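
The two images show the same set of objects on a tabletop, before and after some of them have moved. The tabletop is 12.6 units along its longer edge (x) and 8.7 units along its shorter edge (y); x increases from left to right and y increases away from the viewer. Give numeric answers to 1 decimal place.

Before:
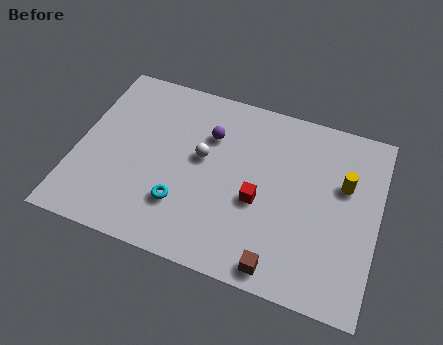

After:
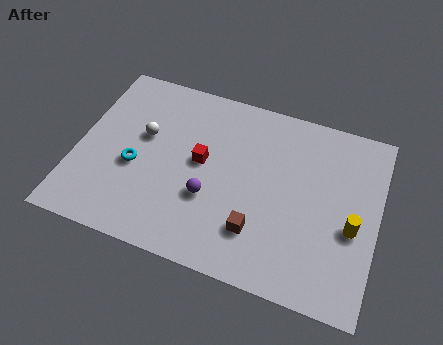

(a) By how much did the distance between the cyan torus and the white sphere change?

-1.0

The distance was about 2.6 in the first image and 1.6 in the second, so they moved 1.0 units closer together.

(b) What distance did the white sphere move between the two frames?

2.5

From (5.2, 4.9) to (2.7, 5.2), the white sphere covered √(2.5² + 0.3²) ≈ 2.5 units.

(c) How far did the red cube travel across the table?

2.7

The red cube was near (7.7, 3.6) before and (5.2, 4.7) after, so it travelled √(2.5² + 1.1²) ≈ 2.7 units.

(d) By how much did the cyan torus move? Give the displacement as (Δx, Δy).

(-2.1, 1.2)

From the two frames, the cyan torus sits at roughly (4.6, 2.4) before and (2.5, 3.6) after.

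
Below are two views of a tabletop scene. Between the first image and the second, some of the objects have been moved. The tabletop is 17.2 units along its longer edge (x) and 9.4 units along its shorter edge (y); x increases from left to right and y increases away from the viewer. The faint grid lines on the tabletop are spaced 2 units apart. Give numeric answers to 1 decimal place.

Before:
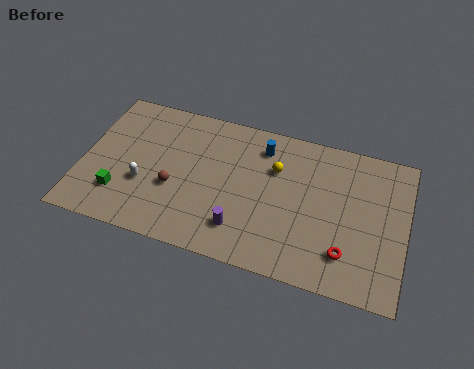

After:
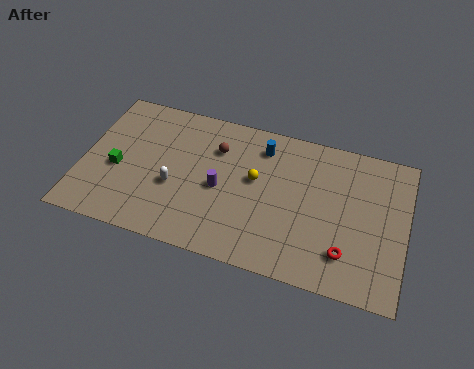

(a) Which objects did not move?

the blue cylinder and the red torus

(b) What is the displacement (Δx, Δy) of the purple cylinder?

(-1.3, 2.2)

The purple cylinder started near (8.7, 2.1) and ended near (7.4, 4.3).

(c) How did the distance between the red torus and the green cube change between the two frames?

+0.4

The distance was about 12.0 in the first image and 12.4 in the second, so they moved 0.4 units further apart.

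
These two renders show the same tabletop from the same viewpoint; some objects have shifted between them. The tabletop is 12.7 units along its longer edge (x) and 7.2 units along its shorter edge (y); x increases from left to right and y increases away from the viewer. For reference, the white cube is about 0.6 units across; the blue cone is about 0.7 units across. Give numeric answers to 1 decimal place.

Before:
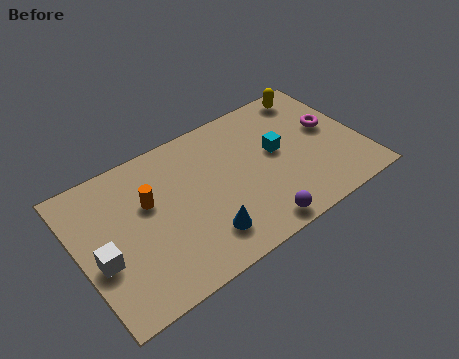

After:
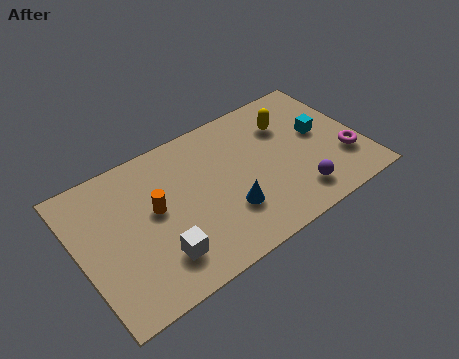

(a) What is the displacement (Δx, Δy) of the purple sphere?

(2.0, 0.6)

From the two frames, the purple sphere sits at roughly (7.4, 0.8) before and (9.4, 1.4) after.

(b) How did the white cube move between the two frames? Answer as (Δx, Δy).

(2.4, -1.2)

The white cube was at about (0.8, 2.9) and moved to about (3.2, 1.7).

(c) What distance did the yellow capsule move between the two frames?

1.8

From (11.1, 6.3) to (9.7, 5.2), the yellow capsule covered √(1.4² + 1.1²) ≈ 1.8 units.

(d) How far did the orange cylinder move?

0.5

From (3.2, 4.5) to (3.4, 4.0), the orange cylinder covered √(0.2² + 0.5²) ≈ 0.5 units.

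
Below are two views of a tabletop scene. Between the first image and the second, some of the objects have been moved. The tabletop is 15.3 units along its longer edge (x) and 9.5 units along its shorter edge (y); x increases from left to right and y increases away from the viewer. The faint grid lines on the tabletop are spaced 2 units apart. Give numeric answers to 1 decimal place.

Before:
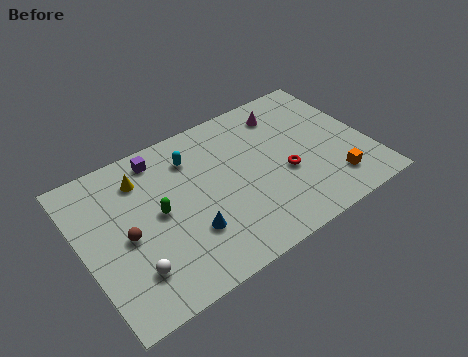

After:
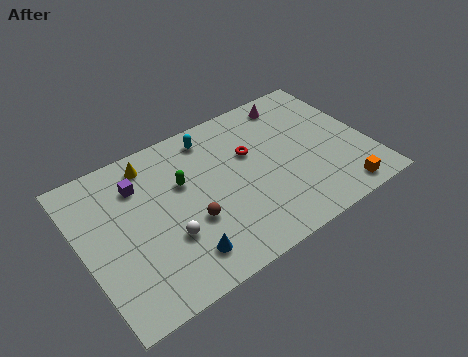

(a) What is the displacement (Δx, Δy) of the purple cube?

(-1.3, -1.1)

From the two frames, the purple cube sits at roughly (4.6, 8.2) before and (3.3, 7.1) after.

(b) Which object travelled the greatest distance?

the brown sphere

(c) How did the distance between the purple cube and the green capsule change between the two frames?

-0.9

They were about 3.4 units apart before and 2.5 after — 0.9 units closer together.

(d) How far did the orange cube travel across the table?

0.9

The orange cube was near (13.0, 2.0) before and (13.2, 1.1) after, so it travelled √(0.2² + 0.9²) ≈ 0.9 units.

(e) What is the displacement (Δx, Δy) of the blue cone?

(-0.6, -1.1)

The blue cone was at about (5.3, 2.9) and moved to about (4.7, 1.8).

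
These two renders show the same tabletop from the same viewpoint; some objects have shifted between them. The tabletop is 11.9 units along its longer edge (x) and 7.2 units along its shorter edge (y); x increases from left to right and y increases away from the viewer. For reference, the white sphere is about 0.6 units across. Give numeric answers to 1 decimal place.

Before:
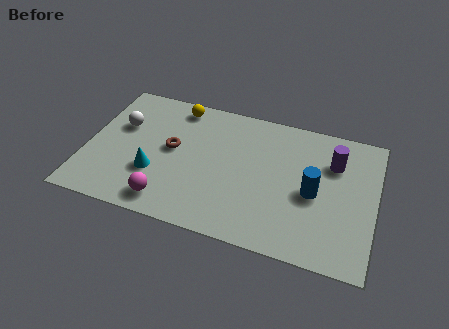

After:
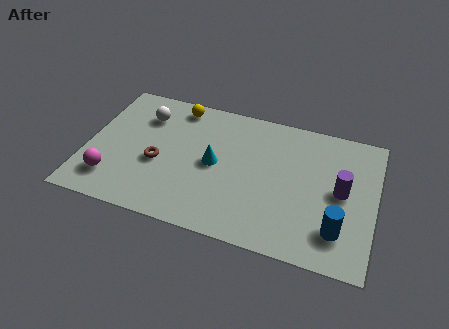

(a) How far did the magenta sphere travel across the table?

2.5

The magenta sphere was near (3.6, 1.1) before and (1.2, 1.6) after, so it travelled √(2.4² + 0.5²) ≈ 2.5 units.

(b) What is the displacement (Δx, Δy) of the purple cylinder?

(0.4, -1.4)

The purple cylinder was at about (10.1, 5.1) and moved to about (10.5, 3.7).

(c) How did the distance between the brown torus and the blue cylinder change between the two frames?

+1.7

They were about 5.9 units apart before and 7.6 after — 1.7 units further apart.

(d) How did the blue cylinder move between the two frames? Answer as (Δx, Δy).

(1.1, -1.6)

The blue cylinder was at about (9.4, 3.3) and moved to about (10.5, 1.7).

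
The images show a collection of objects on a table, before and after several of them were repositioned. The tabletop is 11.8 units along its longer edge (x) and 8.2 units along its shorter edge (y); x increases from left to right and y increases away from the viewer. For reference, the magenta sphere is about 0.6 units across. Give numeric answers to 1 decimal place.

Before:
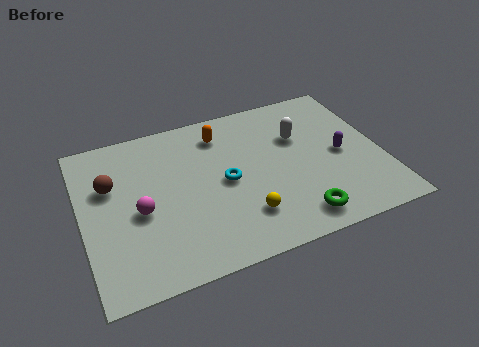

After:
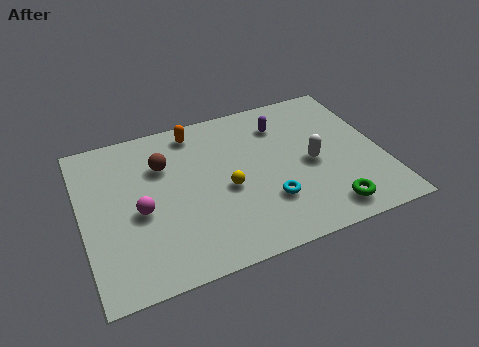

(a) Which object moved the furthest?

the purple capsule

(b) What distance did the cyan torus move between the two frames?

2.2

From (5.6, 4.0) to (7.1, 2.4), the cyan torus covered √(1.5² + 1.6²) ≈ 2.2 units.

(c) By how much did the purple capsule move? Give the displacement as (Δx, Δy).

(-2.1, 2.4)

From the two frames, the purple capsule sits at roughly (10.2, 3.9) before and (8.1, 6.3) after.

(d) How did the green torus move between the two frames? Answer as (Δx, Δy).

(1.2, 0.0)

The green torus was at about (8.1, 1.2) and moved to about (9.3, 1.2).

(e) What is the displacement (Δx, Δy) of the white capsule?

(0.3, -1.6)

The white capsule started near (8.7, 5.4) and ended near (9.0, 3.8).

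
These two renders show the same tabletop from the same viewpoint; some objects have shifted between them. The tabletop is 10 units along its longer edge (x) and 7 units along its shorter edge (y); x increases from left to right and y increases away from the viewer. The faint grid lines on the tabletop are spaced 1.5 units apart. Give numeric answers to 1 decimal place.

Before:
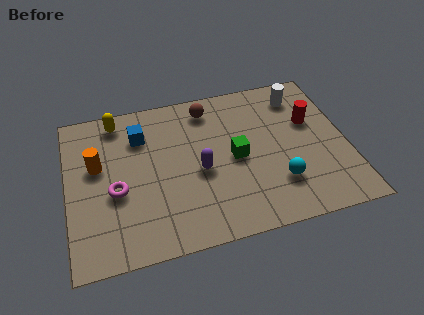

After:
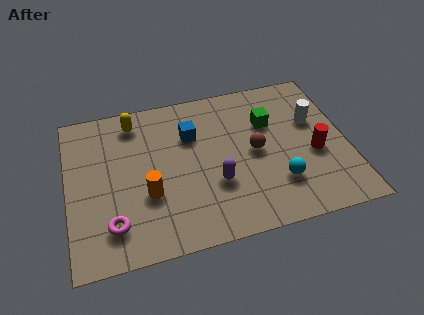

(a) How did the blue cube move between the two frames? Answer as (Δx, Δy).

(1.8, -0.4)

The blue cube was at about (2.7, 5.2) and moved to about (4.5, 4.8).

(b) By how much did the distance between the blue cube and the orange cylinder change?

+1.0

They were about 1.9 units apart before and 2.9 after — 1.0 units further apart.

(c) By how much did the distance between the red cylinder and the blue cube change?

-1.5

They were about 6.2 units apart before and 4.7 after — 1.5 units closer together.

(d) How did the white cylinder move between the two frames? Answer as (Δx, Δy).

(0.4, -1.3)

From the two frames, the white cylinder sits at roughly (8.5, 5.7) before and (8.9, 4.4) after.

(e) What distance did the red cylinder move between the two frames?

1.5

The red cylinder moved from about (8.8, 4.4) to (8.8, 2.9), a distance of √(0.0² + 1.5²) ≈ 1.5.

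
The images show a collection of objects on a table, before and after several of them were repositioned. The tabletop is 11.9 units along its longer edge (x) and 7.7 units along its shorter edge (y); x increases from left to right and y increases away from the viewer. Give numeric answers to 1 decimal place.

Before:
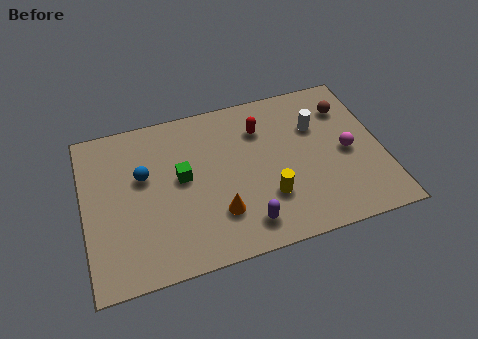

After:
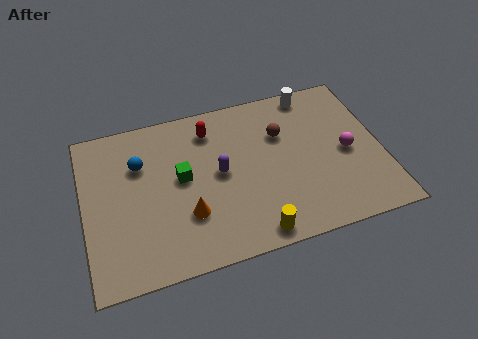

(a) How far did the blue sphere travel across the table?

0.6

From (2.4, 4.7) to (2.3, 5.3), the blue sphere covered √(0.1² + 0.6²) ≈ 0.6 units.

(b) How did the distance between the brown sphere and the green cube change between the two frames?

-2.8

Before: roughly 7.0 units apart; after: 4.2. That's 2.8 units closer together.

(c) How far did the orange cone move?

1.2

The orange cone moved from about (5.2, 2.1) to (4.0, 2.4), a distance of √(1.2² + 0.3²) ≈ 1.2.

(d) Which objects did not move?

the green cube and the magenta sphere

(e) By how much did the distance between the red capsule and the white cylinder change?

+2.0

They were about 2.3 units apart before and 4.3 after — 2.0 units further apart.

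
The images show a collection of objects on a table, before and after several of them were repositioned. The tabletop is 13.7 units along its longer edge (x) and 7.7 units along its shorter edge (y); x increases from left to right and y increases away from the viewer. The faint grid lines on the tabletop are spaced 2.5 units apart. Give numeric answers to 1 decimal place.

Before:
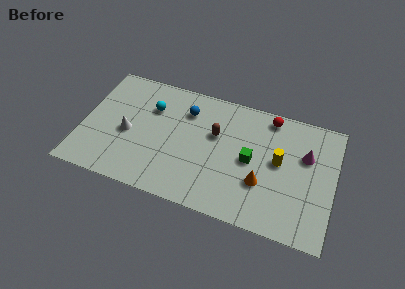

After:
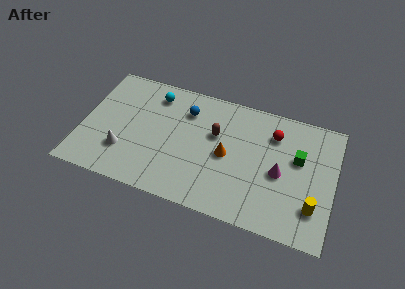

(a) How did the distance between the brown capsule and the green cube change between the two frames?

+2.3

The distance was about 2.2 in the first image and 4.5 in the second, so they moved 2.3 units further apart.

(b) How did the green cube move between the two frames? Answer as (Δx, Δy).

(2.5, 0.9)

From the two frames, the green cube sits at roughly (9.2, 3.8) before and (11.7, 4.7) after.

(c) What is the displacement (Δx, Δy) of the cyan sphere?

(0.1, 0.9)

From the two frames, the cyan sphere sits at roughly (3.6, 5.4) before and (3.7, 6.3) after.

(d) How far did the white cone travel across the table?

1.2

The white cone was near (2.5, 3.4) before and (2.4, 2.2) after, so it travelled √(0.1² + 1.2²) ≈ 1.2 units.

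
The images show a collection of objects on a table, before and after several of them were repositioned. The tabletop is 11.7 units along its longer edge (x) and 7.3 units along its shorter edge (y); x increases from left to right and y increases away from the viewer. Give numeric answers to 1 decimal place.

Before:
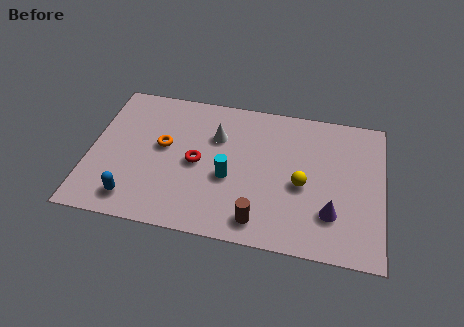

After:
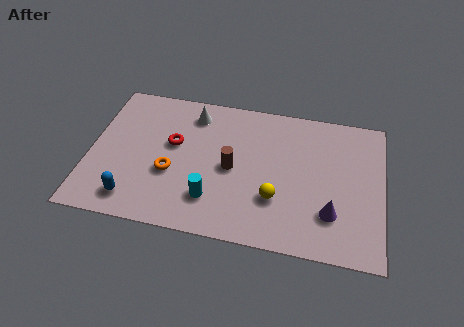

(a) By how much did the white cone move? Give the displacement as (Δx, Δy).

(-1.0, 1.0)

From the two frames, the white cone sits at roughly (5.0, 5.0) before and (4.0, 6.0) after.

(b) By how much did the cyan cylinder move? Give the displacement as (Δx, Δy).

(-0.6, -1.2)

The cyan cylinder started near (5.6, 3.0) and ended near (5.0, 1.8).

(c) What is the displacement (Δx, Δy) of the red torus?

(-1.0, 0.8)

From the two frames, the red torus sits at roughly (4.3, 3.5) before and (3.3, 4.3) after.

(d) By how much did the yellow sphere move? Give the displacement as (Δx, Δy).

(-1.0, -0.9)

The yellow sphere was at about (8.5, 3.2) and moved to about (7.5, 2.3).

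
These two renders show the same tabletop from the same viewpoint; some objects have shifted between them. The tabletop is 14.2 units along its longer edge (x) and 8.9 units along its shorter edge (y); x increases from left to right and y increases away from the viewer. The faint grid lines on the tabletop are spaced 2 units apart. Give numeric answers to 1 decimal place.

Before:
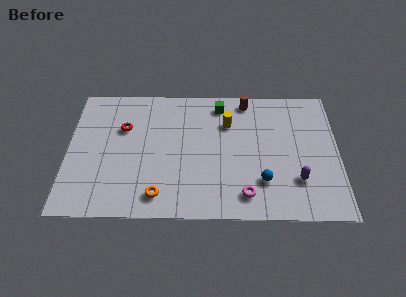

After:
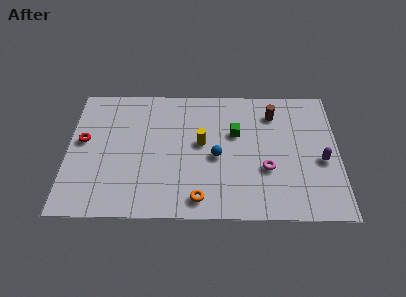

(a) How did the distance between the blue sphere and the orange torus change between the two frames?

-2.6

Before: roughly 5.5 units apart; after: 2.9. That's 2.6 units closer together.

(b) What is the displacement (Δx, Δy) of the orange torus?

(2.1, -0.2)

The orange torus started near (4.8, 1.4) and ended near (6.9, 1.2).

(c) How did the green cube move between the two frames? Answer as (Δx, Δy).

(0.8, -2.0)

The green cube was at about (8.0, 7.6) and moved to about (8.8, 5.6).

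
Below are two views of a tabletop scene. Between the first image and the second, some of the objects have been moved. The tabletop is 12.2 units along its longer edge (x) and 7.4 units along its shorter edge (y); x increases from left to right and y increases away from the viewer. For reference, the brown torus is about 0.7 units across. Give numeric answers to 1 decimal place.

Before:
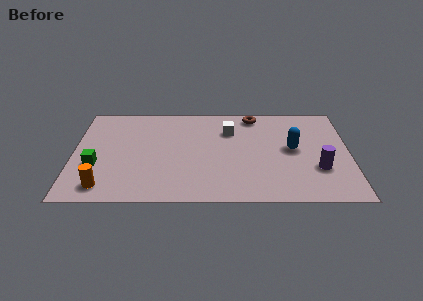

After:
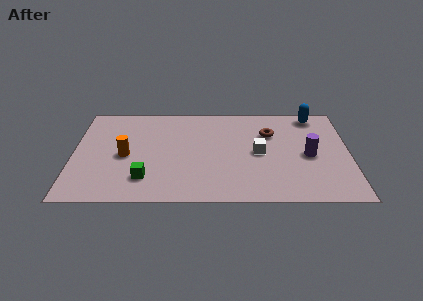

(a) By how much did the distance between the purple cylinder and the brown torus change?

-2.6

Before: roughly 5.0 units apart; after: 2.4. That's 2.6 units closer together.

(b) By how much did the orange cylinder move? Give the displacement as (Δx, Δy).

(0.9, 2.3)

From the two frames, the orange cylinder sits at roughly (1.4, 1.1) before and (2.3, 3.4) after.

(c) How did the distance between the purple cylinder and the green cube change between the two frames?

-2.4

The distance was about 9.8 in the first image and 7.4 in the second, so they moved 2.4 units closer together.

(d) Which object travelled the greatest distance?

the blue capsule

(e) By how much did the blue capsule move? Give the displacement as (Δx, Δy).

(1.0, 2.6)

The blue capsule was at about (9.7, 3.9) and moved to about (10.7, 6.5).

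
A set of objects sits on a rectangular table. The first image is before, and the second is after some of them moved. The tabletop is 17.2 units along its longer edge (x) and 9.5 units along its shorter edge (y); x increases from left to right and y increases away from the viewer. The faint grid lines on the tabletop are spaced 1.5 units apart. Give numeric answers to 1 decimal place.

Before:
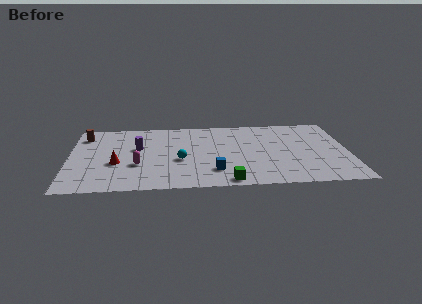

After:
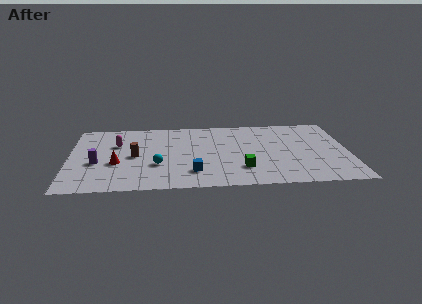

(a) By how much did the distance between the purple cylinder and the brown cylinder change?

-1.4

They were about 3.8 units apart before and 2.4 after — 1.4 units closer together.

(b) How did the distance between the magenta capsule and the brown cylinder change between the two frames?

-3.3

The distance was about 5.3 in the first image and 2.0 in the second, so they moved 3.3 units closer together.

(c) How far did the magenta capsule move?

3.2

From (4.2, 3.4) to (2.9, 6.3), the magenta capsule covered √(1.3² + 2.9²) ≈ 3.2 units.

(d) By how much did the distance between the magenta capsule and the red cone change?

+1.3

Before: roughly 1.3 units apart; after: 2.6. That's 1.3 units further apart.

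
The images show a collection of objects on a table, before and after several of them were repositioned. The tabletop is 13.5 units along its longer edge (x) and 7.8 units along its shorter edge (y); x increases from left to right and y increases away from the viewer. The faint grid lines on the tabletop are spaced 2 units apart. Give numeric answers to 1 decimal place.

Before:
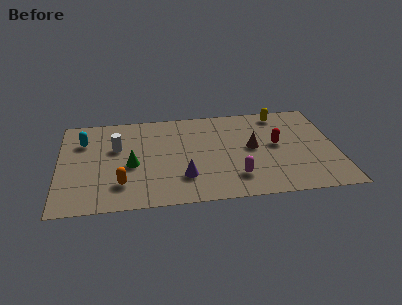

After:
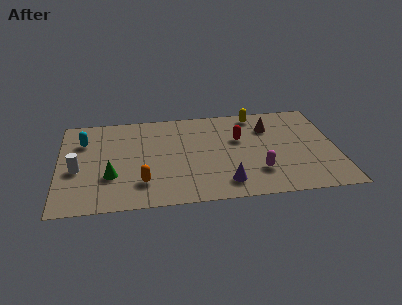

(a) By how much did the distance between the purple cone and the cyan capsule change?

+2.1

Before: roughly 5.9 units apart; after: 8.0. That's 2.1 units further apart.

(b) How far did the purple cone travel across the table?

2.1

The purple cone moved from about (6.0, 2.1) to (8.0, 1.4), a distance of √(2.0² + 0.7²) ≈ 2.1.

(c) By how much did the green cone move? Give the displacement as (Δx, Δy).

(-1.0, -0.8)

The green cone was at about (3.5, 3.4) and moved to about (2.5, 2.6).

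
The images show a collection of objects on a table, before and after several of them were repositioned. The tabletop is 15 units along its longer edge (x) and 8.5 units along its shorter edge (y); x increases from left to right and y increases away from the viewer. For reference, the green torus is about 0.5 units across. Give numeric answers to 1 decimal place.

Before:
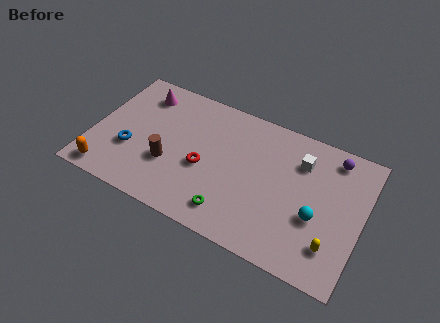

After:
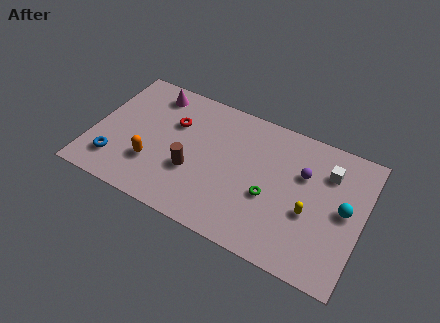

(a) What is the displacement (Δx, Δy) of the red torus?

(-2.0, 2.1)

The red torus was at about (6.3, 3.6) and moved to about (4.3, 5.7).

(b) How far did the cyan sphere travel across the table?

1.8

The cyan sphere moved from about (12.6, 3.3) to (14.0, 4.4), a distance of √(1.4² + 1.1²) ≈ 1.8.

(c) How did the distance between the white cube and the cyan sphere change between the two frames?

-1.0

Before: roughly 3.2 units apart; after: 2.2. That's 1.0 units closer together.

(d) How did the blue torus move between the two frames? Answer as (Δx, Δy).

(-0.7, -1.1)

The blue torus started near (2.2, 3.0) and ended near (1.5, 1.9).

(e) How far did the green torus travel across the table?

2.7

From (8.1, 1.5) to (10.0, 3.4), the green torus covered √(1.9² + 1.9²) ≈ 2.7 units.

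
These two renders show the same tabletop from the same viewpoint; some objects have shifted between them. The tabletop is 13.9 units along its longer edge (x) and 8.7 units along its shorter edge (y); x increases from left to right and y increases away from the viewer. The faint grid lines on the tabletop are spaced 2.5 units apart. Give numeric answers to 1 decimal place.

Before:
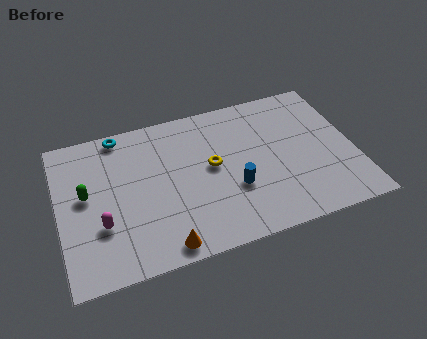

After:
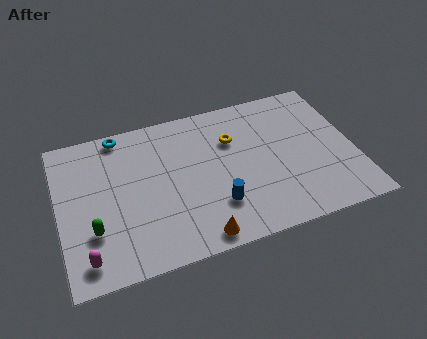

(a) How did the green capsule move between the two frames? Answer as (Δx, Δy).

(0.2, -2.1)

From the two frames, the green capsule sits at roughly (1.3, 4.8) before and (1.5, 2.7) after.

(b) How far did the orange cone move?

1.6

The orange cone moved from about (4.6, 0.9) to (6.2, 0.9), a distance of √(1.6² + 0.0²) ≈ 1.6.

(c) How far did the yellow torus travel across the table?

1.7

The yellow torus was near (7.2, 4.7) before and (8.3, 6.0) after, so it travelled √(1.1² + 1.3²) ≈ 1.7 units.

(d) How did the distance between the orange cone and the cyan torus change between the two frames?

+0.5

Before: roughly 7.2 units apart; after: 7.7. That's 0.5 units further apart.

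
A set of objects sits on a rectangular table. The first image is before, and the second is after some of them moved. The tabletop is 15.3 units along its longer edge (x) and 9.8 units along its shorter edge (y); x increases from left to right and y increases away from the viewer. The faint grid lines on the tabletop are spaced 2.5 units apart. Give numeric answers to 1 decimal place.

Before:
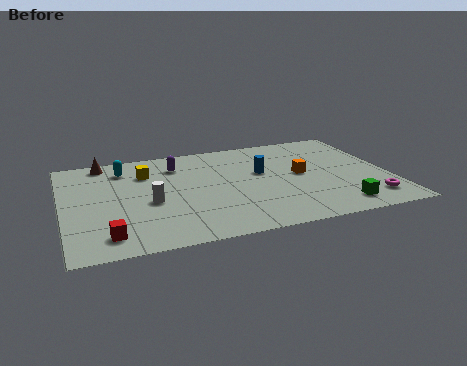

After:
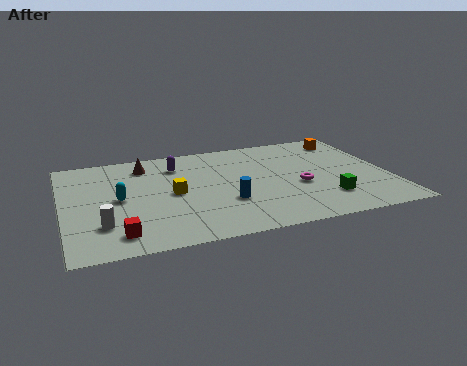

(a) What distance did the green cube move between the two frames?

1.0

From (12.6, 1.5) to (12.1, 2.4), the green cube covered √(0.5² + 0.9²) ≈ 1.0 units.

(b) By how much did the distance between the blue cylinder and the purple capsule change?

+0.4

They were about 4.3 units apart before and 4.7 after — 0.4 units further apart.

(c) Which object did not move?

the purple capsule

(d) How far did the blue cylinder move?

3.1

The blue cylinder was near (9.4, 5.8) before and (7.5, 3.3) after, so it travelled √(1.9² + 2.5²) ≈ 3.1 units.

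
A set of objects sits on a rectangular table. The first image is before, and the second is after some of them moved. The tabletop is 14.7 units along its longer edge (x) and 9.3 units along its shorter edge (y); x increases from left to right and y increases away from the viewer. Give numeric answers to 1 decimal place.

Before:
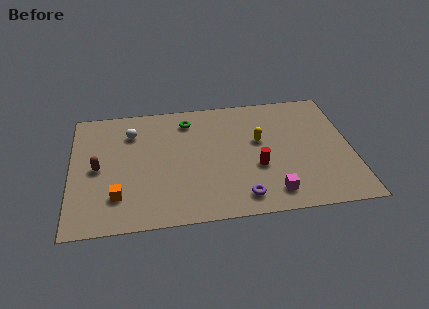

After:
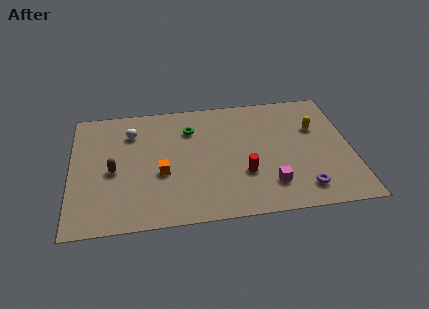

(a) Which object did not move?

the white sphere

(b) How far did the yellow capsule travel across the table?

3.1

From (9.9, 5.5) to (12.9, 6.1), the yellow capsule covered √(3.0² + 0.6²) ≈ 3.1 units.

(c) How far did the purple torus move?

3.2

The purple torus moved from about (8.8, 1.4) to (12.0, 1.6), a distance of √(3.2² + 0.2²) ≈ 3.2.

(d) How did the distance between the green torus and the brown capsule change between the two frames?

-0.8

The distance was about 5.7 in the first image and 4.9 in the second, so they moved 0.8 units closer together.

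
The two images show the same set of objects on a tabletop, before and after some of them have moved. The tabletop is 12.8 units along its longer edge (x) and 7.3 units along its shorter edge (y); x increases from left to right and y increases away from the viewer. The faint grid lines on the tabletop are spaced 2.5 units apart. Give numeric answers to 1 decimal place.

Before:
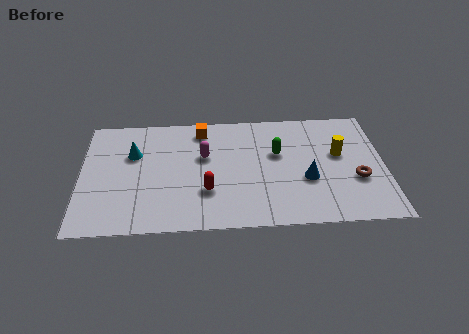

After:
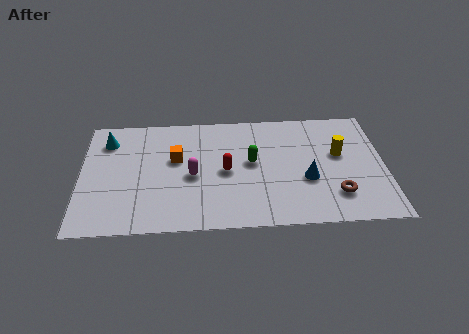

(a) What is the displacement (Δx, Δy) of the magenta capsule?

(-0.5, -1.2)

From the two frames, the magenta capsule sits at roughly (5.2, 4.5) before and (4.7, 3.3) after.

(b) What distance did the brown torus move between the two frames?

1.3

The brown torus moved from about (11.6, 2.7) to (10.7, 1.8), a distance of √(0.9² + 0.9²) ≈ 1.3.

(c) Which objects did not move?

the blue cone and the yellow cylinder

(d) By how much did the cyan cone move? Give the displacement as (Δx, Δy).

(-1.1, 0.9)

The cyan cone was at about (2.2, 4.8) and moved to about (1.1, 5.7).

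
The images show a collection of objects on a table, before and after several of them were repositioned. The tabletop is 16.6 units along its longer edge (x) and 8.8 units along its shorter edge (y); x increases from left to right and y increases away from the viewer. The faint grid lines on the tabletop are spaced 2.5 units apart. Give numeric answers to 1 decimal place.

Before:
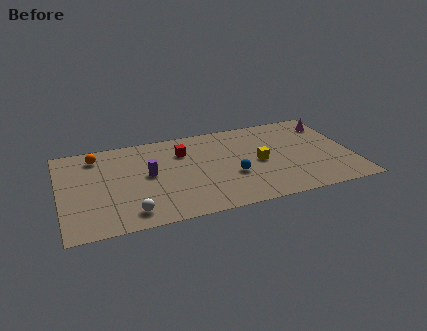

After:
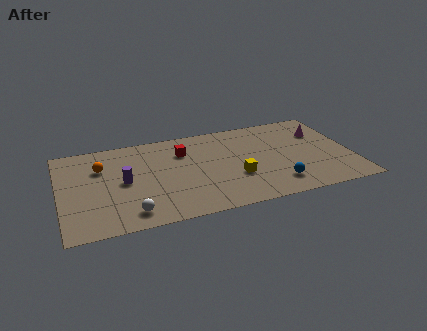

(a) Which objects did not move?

the white sphere and the red cube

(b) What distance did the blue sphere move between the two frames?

2.8

The blue sphere moved from about (9.7, 3.3) to (12.1, 1.8), a distance of √(2.4² + 1.5²) ≈ 2.8.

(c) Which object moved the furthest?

the blue sphere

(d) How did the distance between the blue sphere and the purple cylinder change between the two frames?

+4.0

Before: roughly 4.9 units apart; after: 8.9. That's 4.0 units further apart.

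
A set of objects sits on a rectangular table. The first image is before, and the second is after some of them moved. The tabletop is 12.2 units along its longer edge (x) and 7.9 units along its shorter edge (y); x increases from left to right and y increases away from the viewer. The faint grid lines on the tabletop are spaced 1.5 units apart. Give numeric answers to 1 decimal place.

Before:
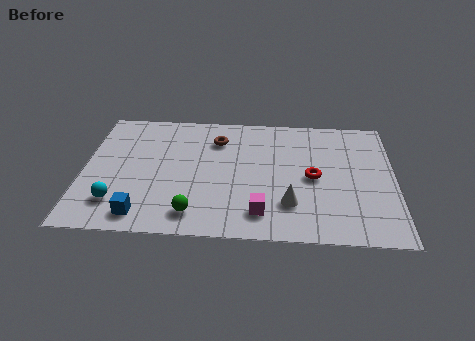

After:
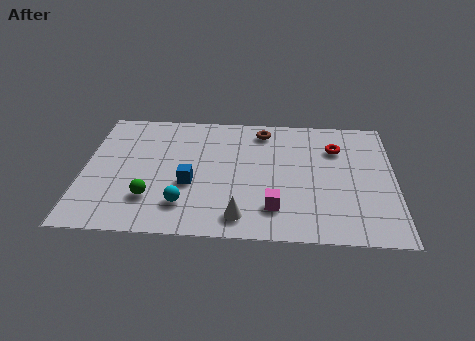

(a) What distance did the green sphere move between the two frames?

1.9

The green sphere moved from about (4.4, 1.3) to (2.7, 2.1), a distance of √(1.7² + 0.8²) ≈ 1.9.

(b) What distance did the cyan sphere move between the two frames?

2.6

From (1.4, 1.8) to (4.0, 1.8), the cyan sphere covered √(2.6² + 0.0²) ≈ 2.6 units.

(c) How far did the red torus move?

2.1

From (9.0, 3.8) to (9.9, 5.7), the red torus covered √(0.9² + 1.9²) ≈ 2.1 units.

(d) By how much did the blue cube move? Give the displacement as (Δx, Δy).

(1.8, 2.0)

The blue cube was at about (2.4, 1.1) and moved to about (4.2, 3.1).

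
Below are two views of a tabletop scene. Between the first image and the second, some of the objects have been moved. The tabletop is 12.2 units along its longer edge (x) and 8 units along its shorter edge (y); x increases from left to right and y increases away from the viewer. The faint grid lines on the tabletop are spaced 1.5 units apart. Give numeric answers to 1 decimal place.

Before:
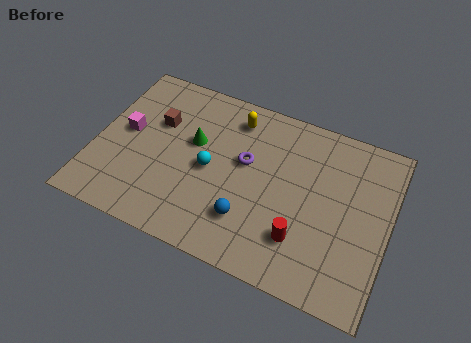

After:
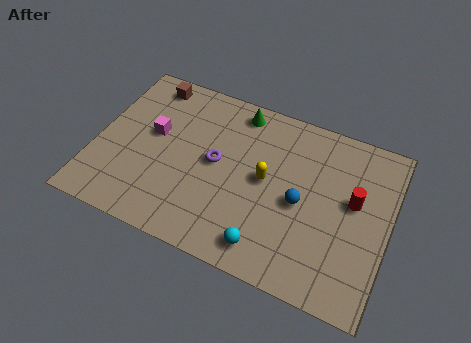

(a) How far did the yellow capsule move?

2.9

The yellow capsule moved from about (5.5, 6.6) to (7.1, 4.2), a distance of √(1.6² + 2.4²) ≈ 2.9.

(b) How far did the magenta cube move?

1.1

The magenta cube moved from about (1.2, 4.3) to (2.3, 4.6), a distance of √(1.1² + 0.3²) ≈ 1.1.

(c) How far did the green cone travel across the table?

2.7

The green cone moved from about (4.0, 4.8) to (5.6, 7.0), a distance of √(1.6² + 2.2²) ≈ 2.7.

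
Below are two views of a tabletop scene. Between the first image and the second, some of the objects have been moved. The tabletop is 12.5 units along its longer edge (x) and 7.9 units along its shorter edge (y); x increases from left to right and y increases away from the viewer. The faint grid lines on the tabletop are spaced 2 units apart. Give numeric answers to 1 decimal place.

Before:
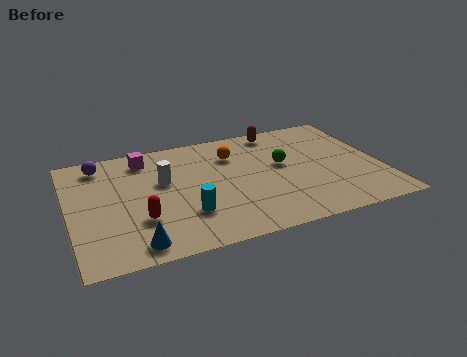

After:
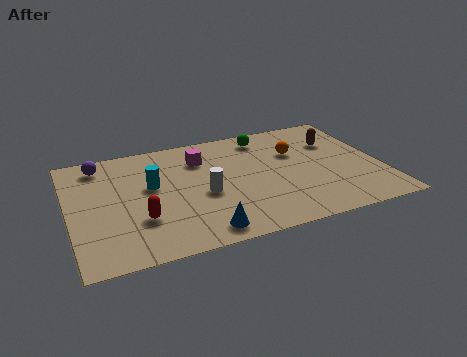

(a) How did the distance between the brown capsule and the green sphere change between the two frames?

+0.5

They were about 2.5 units apart before and 3.0 after — 0.5 units further apart.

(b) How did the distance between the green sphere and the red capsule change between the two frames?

+0.6

The distance was about 6.2 in the first image and 6.8 in the second, so they moved 0.6 units further apart.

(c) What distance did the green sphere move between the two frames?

2.3

The green sphere was near (8.6, 4.5) before and (8.1, 6.7) after, so it travelled √(0.5² + 2.2²) ≈ 2.3 units.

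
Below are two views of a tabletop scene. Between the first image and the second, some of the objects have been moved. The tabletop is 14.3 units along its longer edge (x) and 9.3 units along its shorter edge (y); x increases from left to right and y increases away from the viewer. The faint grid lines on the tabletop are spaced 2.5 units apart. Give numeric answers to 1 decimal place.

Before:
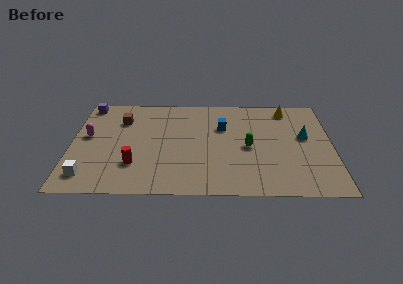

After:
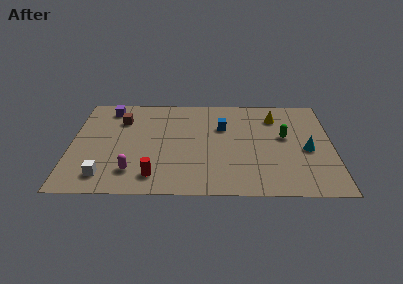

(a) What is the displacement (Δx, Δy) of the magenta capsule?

(2.5, -3.2)

The magenta capsule started near (0.9, 5.2) and ended near (3.4, 2.0).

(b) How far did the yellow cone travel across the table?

1.1

The yellow cone moved from about (11.9, 8.0) to (11.2, 7.2), a distance of √(0.7² + 0.8²) ≈ 1.1.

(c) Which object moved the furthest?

the magenta capsule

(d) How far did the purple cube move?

1.3

The purple cube was near (0.8, 8.3) before and (2.0, 7.9) after, so it travelled √(1.2² + 0.4²) ≈ 1.3 units.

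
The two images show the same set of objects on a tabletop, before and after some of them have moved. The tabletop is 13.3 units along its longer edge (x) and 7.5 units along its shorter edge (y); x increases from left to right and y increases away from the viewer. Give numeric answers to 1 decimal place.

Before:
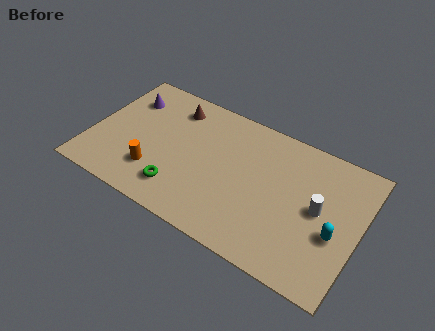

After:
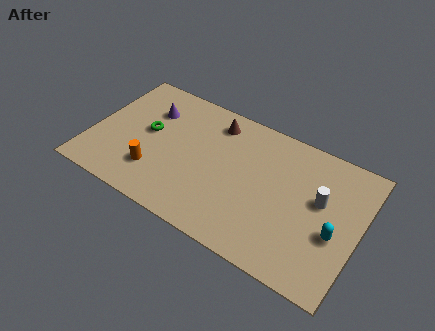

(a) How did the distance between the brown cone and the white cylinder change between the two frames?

-2.1

They were about 7.9 units apart before and 5.8 after — 2.1 units closer together.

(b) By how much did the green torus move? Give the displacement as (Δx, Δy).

(-2.0, 2.5)

The green torus was at about (4.7, 1.6) and moved to about (2.7, 4.1).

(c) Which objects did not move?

the orange cylinder and the cyan capsule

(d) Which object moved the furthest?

the green torus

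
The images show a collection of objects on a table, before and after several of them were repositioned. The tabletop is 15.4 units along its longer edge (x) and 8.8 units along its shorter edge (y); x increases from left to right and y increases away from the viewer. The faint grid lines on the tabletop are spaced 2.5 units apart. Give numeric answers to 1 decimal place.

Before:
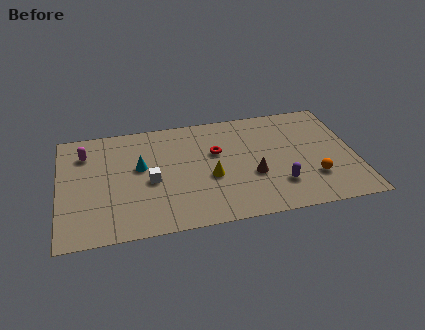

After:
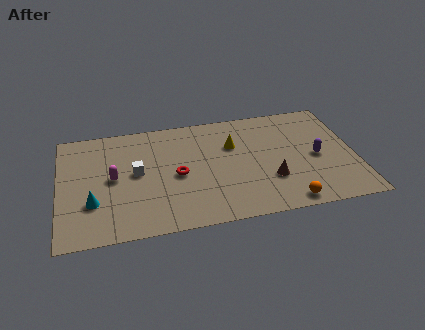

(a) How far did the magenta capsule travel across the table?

2.6

From (1.4, 6.7) to (2.8, 4.5), the magenta capsule covered √(1.4² + 2.2²) ≈ 2.6 units.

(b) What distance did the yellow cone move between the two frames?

2.6

From (7.8, 3.6) to (9.1, 5.9), the yellow cone covered √(1.3² + 2.3²) ≈ 2.6 units.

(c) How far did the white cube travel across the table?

1.1

The white cube was near (4.7, 3.9) before and (4.0, 4.7) after, so it travelled √(0.7² + 0.8²) ≈ 1.1 units.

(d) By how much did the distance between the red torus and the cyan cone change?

+0.6

The distance was about 4.0 in the first image and 4.6 in the second, so they moved 0.6 units further apart.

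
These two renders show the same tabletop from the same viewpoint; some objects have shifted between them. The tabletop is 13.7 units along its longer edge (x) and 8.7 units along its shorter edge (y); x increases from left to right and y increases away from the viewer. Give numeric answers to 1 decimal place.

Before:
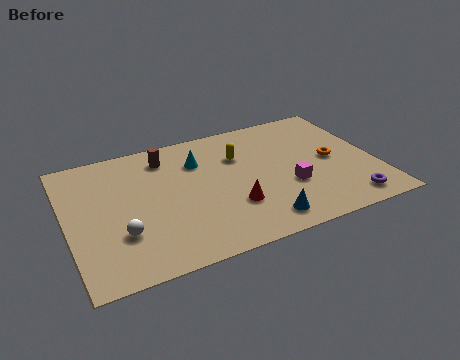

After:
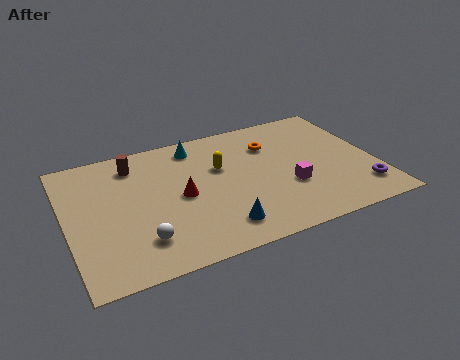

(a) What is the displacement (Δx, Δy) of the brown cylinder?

(-1.4, 0.0)

From the two frames, the brown cylinder sits at roughly (4.6, 7.1) before and (3.2, 7.1) after.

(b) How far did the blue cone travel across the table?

1.8

The blue cone moved from about (8.2, 1.3) to (6.4, 1.6), a distance of √(1.8² + 0.3²) ≈ 1.8.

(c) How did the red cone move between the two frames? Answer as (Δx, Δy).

(-2.1, 1.5)

The red cone was at about (7.1, 2.7) and moved to about (5.0, 4.2).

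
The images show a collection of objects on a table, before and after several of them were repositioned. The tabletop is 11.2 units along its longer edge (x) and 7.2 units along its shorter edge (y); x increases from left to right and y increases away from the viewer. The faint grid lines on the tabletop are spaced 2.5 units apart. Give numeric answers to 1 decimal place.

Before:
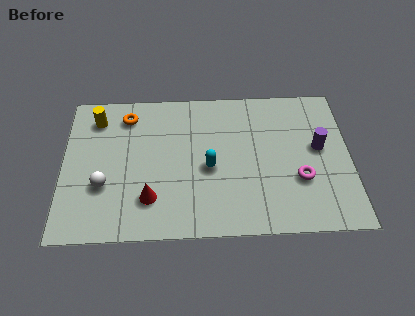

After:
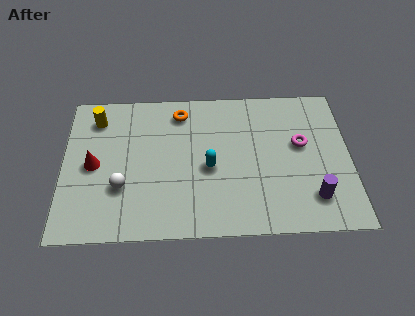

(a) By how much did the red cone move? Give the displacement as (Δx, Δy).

(-2.2, 1.7)

The red cone started near (3.4, 1.8) and ended near (1.2, 3.5).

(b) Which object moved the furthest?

the red cone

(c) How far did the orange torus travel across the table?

2.1

The orange torus moved from about (2.5, 5.9) to (4.6, 6.0), a distance of √(2.1² + 0.1²) ≈ 2.1.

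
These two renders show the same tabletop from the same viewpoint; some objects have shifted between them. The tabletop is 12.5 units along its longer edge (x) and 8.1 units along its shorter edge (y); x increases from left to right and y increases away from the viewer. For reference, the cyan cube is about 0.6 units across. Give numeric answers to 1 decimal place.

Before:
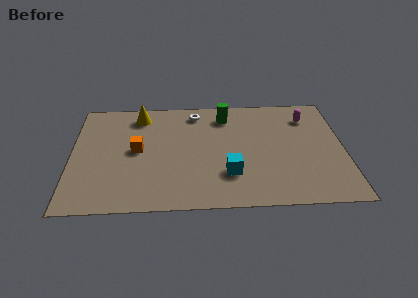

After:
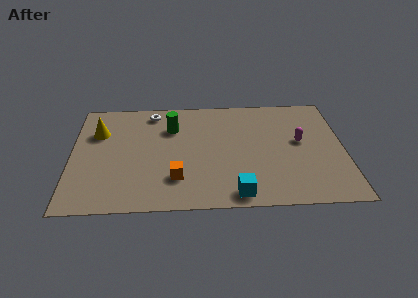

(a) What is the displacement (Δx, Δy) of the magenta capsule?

(-0.4, -1.8)

The magenta capsule started near (10.9, 6.3) and ended near (10.5, 4.5).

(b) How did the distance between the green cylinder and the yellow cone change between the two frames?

-0.6

They were about 4.0 units apart before and 3.4 after — 0.6 units closer together.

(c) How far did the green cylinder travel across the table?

2.6

From (7.1, 6.6) to (4.6, 5.8), the green cylinder covered √(2.5² + 0.8²) ≈ 2.6 units.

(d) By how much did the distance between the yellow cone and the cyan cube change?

+1.8

They were about 6.1 units apart before and 7.9 after — 1.8 units further apart.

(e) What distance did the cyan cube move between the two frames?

1.4

From (7.2, 2.3) to (7.5, 0.9), the cyan cube covered √(0.3² + 1.4²) ≈ 1.4 units.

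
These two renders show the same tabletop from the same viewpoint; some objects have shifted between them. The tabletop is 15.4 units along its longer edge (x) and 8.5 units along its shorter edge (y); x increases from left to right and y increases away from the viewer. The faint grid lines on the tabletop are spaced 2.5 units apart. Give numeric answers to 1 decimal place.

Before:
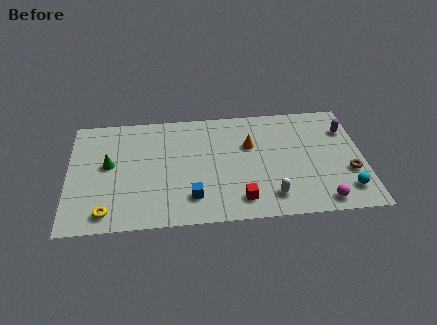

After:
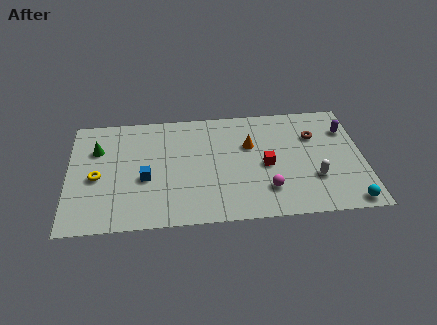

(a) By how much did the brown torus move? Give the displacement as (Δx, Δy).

(-1.7, 2.9)

The brown torus started near (14.6, 3.0) and ended near (12.9, 5.9).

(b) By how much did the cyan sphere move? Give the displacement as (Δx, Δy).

(0.1, -0.9)

The cyan sphere started near (14.4, 1.7) and ended near (14.5, 0.8).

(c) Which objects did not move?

the purple capsule and the orange cone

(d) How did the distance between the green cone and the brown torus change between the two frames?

-1.2

Before: roughly 12.6 units apart; after: 11.4. That's 1.2 units closer together.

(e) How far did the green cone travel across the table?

1.3

The green cone moved from about (2.1, 4.7) to (1.5, 5.9), a distance of √(0.6² + 1.2²) ≈ 1.3.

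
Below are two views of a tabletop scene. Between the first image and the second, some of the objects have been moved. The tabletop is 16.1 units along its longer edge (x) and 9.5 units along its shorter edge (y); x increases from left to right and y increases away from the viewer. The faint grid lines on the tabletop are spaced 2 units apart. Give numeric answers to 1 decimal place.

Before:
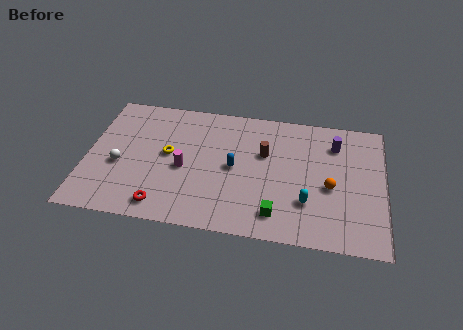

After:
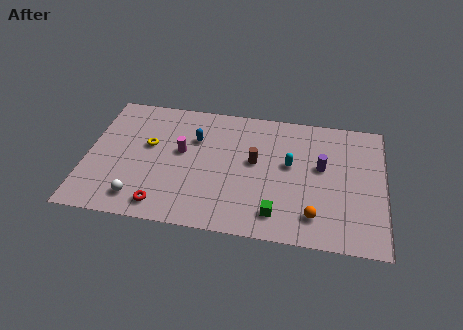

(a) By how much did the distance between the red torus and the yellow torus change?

+0.6

Before: roughly 3.8 units apart; after: 4.4. That's 0.6 units further apart.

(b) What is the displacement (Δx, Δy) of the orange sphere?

(-0.8, -2.2)

The orange sphere started near (13.2, 4.1) and ended near (12.4, 1.9).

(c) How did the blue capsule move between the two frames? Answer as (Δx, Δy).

(-2.2, 1.8)

From the two frames, the blue capsule sits at roughly (8.0, 4.7) before and (5.8, 6.5) after.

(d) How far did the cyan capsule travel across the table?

2.8

The cyan capsule was near (12.0, 2.8) before and (11.0, 5.4) after, so it travelled √(1.0² + 2.6²) ≈ 2.8 units.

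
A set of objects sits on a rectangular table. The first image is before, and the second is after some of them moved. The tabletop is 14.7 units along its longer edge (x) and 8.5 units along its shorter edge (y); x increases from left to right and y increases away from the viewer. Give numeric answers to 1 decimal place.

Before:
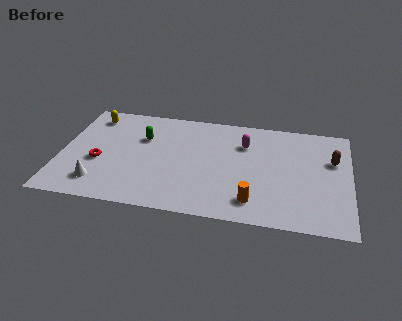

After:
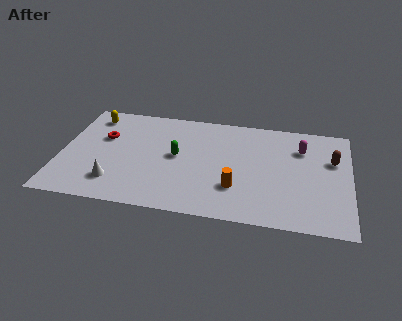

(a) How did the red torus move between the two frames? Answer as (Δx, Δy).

(0.1, 2.0)

The red torus started near (2.0, 3.4) and ended near (2.1, 5.4).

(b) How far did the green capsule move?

2.2

From (4.1, 5.7) to (5.9, 4.5), the green capsule covered √(1.8² + 1.2²) ≈ 2.2 units.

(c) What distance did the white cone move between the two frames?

0.8

The white cone was near (2.1, 1.7) before and (2.9, 1.9) after, so it travelled √(0.8² + 0.2²) ≈ 0.8 units.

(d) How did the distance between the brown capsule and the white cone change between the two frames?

-0.8

The distance was about 12.3 in the first image and 11.5 in the second, so they moved 0.8 units closer together.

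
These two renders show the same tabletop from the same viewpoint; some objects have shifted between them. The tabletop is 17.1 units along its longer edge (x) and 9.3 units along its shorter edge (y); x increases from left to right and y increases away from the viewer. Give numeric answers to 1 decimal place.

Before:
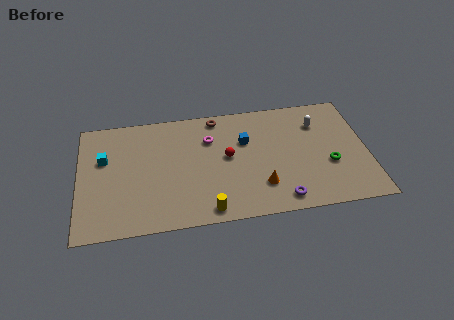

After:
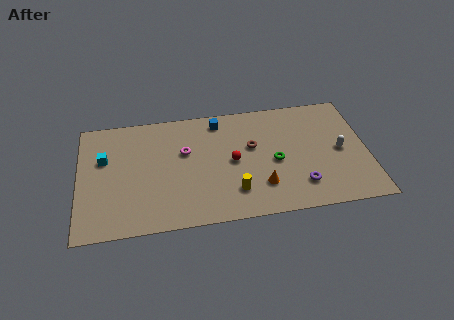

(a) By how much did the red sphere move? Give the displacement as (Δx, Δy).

(0.3, -0.4)

From the two frames, the red sphere sits at roughly (8.8, 5.0) before and (9.1, 4.6) after.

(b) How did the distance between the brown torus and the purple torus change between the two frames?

-3.5

The distance was about 7.9 in the first image and 4.4 in the second, so they moved 3.5 units closer together.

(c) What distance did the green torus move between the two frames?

3.3

The green torus moved from about (14.8, 3.5) to (11.6, 4.2), a distance of √(3.2² + 0.7²) ≈ 3.3.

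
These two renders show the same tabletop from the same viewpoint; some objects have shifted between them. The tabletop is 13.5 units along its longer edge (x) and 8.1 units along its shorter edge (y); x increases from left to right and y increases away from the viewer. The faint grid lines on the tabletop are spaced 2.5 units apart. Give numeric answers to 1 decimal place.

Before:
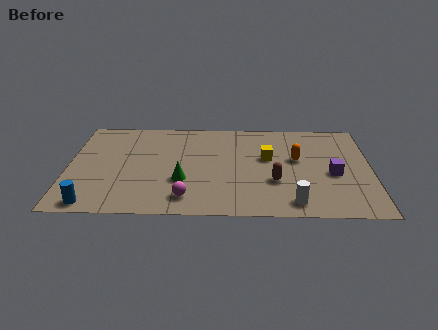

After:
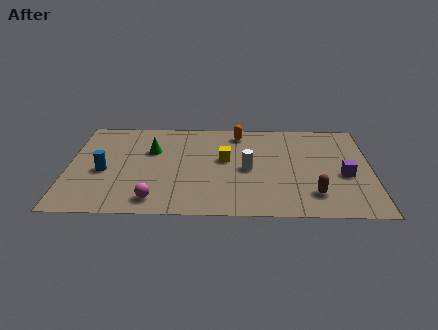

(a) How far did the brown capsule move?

2.0

The brown capsule was near (9.2, 2.8) before and (10.9, 1.8) after, so it travelled √(1.7² + 1.0²) ≈ 2.0 units.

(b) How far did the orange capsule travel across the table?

3.4

From (10.2, 4.7) to (7.6, 6.9), the orange capsule covered √(2.6² + 2.2²) ≈ 3.4 units.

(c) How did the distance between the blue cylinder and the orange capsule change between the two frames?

-2.9

They were about 9.8 units apart before and 6.9 after — 2.9 units closer together.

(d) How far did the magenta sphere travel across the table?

1.4

The magenta sphere moved from about (5.3, 1.4) to (3.9, 1.2), a distance of √(1.4² + 0.2²) ≈ 1.4.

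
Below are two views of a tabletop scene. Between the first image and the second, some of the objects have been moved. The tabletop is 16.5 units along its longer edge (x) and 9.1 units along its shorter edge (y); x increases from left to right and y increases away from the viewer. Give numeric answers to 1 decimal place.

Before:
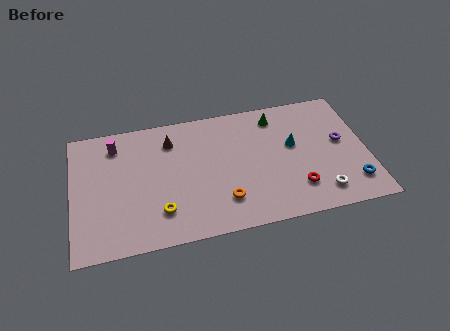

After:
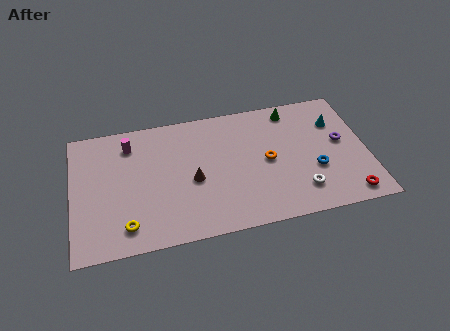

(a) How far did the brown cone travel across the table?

3.3

The brown cone moved from about (5.6, 7.1) to (6.7, 4.0), a distance of √(1.1² + 3.1²) ≈ 3.3.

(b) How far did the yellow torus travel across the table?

2.0

The yellow torus moved from about (4.8, 2.2) to (2.9, 1.6), a distance of √(1.9² + 0.6²) ≈ 2.0.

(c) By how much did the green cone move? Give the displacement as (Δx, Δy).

(0.9, 0.3)

From the two frames, the green cone sits at roughly (11.6, 7.6) before and (12.5, 7.9) after.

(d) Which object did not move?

the purple torus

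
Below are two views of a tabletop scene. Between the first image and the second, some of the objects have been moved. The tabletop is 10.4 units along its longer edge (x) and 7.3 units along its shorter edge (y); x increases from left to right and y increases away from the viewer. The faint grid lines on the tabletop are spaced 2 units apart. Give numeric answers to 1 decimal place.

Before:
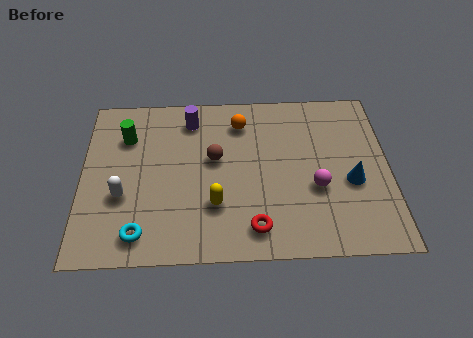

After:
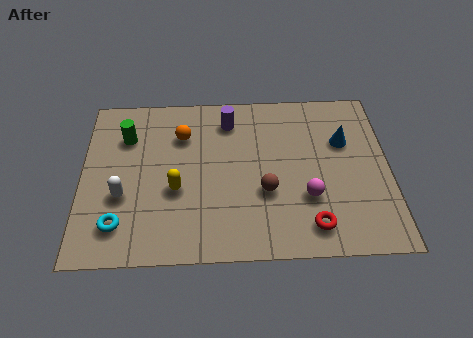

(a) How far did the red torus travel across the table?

1.9

The red torus was near (5.8, 1.2) before and (7.7, 1.2) after, so it travelled √(1.9² + 0.0²) ≈ 1.9 units.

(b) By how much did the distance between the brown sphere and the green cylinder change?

+2.2

Before: roughly 3.2 units apart; after: 5.4. That's 2.2 units further apart.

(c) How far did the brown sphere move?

2.3

The brown sphere was near (4.5, 4.2) before and (6.2, 2.7) after, so it travelled √(1.7² + 1.5²) ≈ 2.3 units.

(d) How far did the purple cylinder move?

1.3

The purple cylinder was near (3.7, 6.0) before and (5.0, 5.9) after, so it travelled √(1.3² + 0.1²) ≈ 1.3 units.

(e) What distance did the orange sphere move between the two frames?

2.1

The orange sphere was near (5.4, 5.8) before and (3.4, 5.3) after, so it travelled √(2.0² + 0.5²) ≈ 2.1 units.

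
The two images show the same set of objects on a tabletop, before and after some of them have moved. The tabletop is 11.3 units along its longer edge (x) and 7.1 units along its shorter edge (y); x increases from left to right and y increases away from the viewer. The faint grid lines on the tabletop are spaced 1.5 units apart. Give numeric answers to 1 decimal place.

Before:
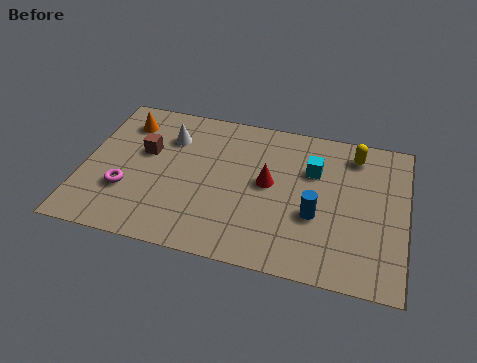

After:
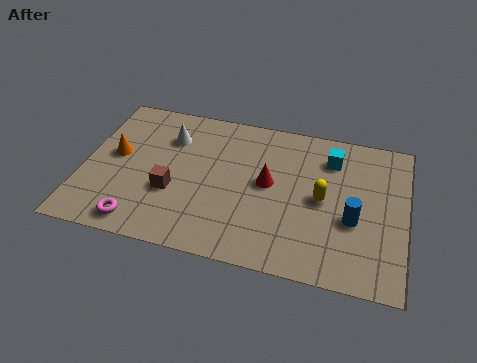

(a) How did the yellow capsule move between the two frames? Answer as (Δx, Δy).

(-1.0, -2.4)

From the two frames, the yellow capsule sits at roughly (9.4, 5.9) before and (8.4, 3.5) after.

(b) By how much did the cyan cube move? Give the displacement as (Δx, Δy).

(0.6, 0.7)

The cyan cube started near (8.0, 4.8) and ended near (8.6, 5.5).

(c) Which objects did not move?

the white cone and the red cone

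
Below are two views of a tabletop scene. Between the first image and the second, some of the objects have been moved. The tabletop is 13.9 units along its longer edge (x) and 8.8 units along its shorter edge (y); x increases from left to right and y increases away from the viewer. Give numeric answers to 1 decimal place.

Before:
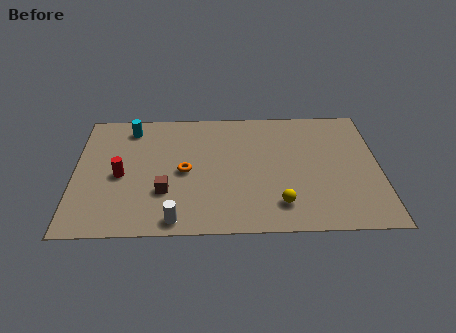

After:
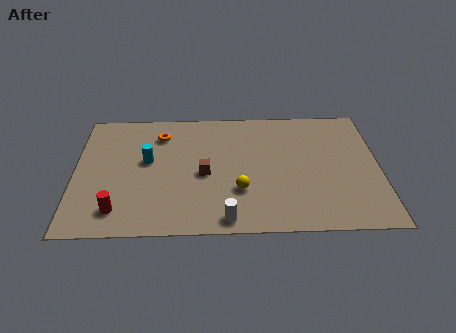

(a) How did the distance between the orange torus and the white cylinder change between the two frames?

+3.4

Before: roughly 3.3 units apart; after: 6.7. That's 3.4 units further apart.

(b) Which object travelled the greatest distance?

the orange torus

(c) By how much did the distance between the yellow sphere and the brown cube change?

-3.3

The distance was about 5.3 in the first image and 2.0 in the second, so they moved 3.3 units closer together.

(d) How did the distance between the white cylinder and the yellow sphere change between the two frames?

-2.8

The distance was about 4.8 in the first image and 2.0 in the second, so they moved 2.8 units closer together.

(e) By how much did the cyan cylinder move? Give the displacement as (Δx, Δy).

(0.8, -2.4)

The cyan cylinder was at about (2.5, 7.4) and moved to about (3.3, 5.0).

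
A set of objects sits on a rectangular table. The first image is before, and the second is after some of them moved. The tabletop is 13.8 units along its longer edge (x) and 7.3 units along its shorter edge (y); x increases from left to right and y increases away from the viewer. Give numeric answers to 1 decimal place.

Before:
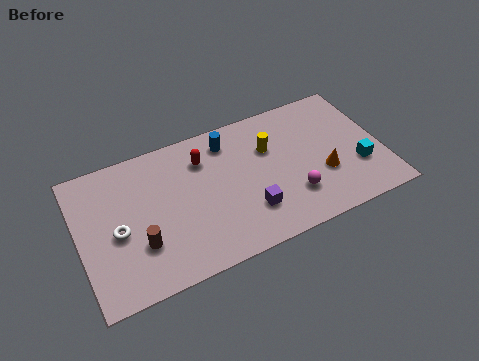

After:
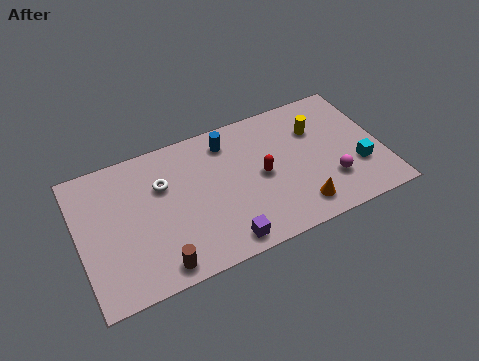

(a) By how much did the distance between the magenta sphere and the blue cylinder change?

+1.1

Before: roughly 4.7 units apart; after: 5.8. That's 1.1 units further apart.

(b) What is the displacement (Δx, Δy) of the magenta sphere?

(1.8, 0.1)

The magenta sphere started near (9.5, 2.0) and ended near (11.3, 2.1).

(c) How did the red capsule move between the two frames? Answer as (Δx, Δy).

(2.5, -1.9)

The red capsule was at about (5.8, 5.5) and moved to about (8.3, 3.6).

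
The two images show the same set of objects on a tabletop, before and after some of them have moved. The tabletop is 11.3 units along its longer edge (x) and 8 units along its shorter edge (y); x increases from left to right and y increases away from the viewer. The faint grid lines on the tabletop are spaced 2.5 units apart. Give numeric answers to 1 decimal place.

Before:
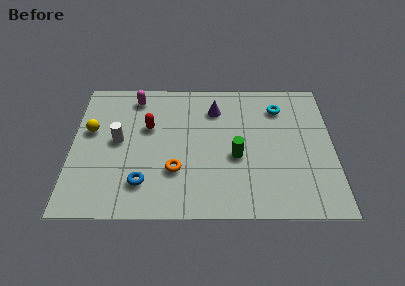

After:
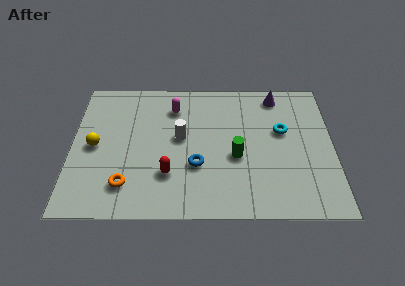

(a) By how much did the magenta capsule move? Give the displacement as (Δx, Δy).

(1.7, -0.6)

The magenta capsule started near (2.7, 6.8) and ended near (4.4, 6.2).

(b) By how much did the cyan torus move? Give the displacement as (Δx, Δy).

(0.1, -1.4)

The cyan torus started near (9.0, 6.2) and ended near (9.1, 4.8).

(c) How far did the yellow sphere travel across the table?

0.9

From (0.8, 4.8) to (1.0, 3.9), the yellow sphere covered √(0.2² + 0.9²) ≈ 0.9 units.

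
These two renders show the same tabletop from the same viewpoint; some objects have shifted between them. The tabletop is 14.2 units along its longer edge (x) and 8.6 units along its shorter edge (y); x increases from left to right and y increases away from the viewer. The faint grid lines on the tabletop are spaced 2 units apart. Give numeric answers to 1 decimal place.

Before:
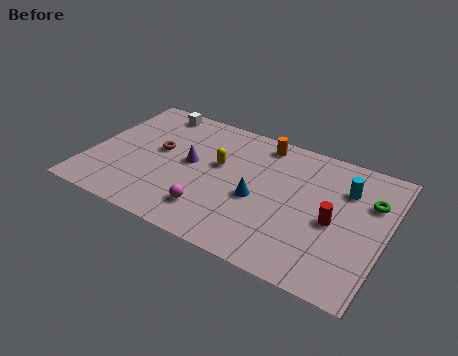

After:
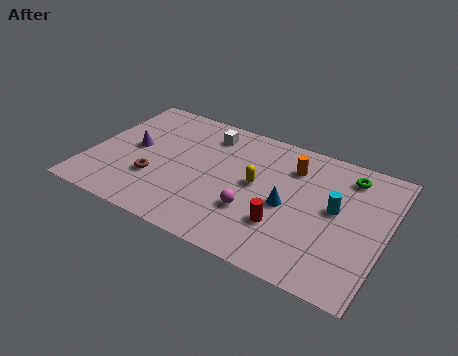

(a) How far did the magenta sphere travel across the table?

2.1

The magenta sphere was near (6.2, 1.9) before and (8.1, 2.8) after, so it travelled √(1.9² + 0.9²) ≈ 2.1 units.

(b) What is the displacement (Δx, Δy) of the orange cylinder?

(1.6, -1.0)

The orange cylinder started near (7.9, 7.5) and ended near (9.5, 6.5).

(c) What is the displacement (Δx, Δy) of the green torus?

(-1.2, 1.2)

From the two frames, the green torus sits at roughly (13.3, 5.9) before and (12.1, 7.1) after.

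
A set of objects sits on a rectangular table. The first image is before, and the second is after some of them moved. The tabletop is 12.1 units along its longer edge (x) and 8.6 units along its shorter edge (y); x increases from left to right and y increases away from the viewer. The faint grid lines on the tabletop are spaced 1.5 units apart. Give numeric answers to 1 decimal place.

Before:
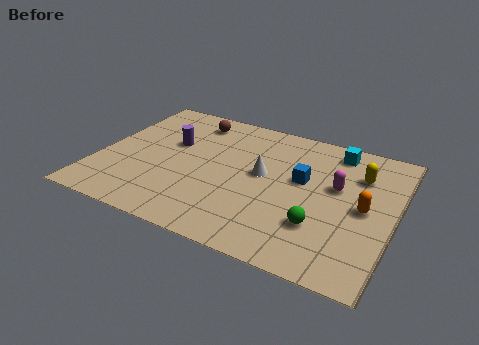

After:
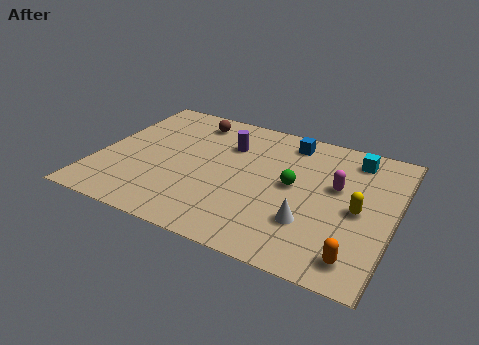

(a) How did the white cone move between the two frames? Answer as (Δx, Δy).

(2.2, -2.2)

The white cone was at about (6.7, 4.7) and moved to about (8.9, 2.5).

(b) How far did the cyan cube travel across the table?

0.8

The cyan cube was near (9.4, 7.4) before and (10.2, 7.2) after, so it travelled √(0.8² + 0.2²) ≈ 0.8 units.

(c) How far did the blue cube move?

2.4

From (8.3, 5.0) to (7.5, 7.3), the blue cube covered √(0.8² + 2.3²) ≈ 2.4 units.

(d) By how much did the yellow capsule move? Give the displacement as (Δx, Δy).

(0.2, -2.2)

The yellow capsule started near (10.5, 6.2) and ended near (10.7, 4.0).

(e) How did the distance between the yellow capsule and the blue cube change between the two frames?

+2.1

They were about 2.5 units apart before and 4.6 after — 2.1 units further apart.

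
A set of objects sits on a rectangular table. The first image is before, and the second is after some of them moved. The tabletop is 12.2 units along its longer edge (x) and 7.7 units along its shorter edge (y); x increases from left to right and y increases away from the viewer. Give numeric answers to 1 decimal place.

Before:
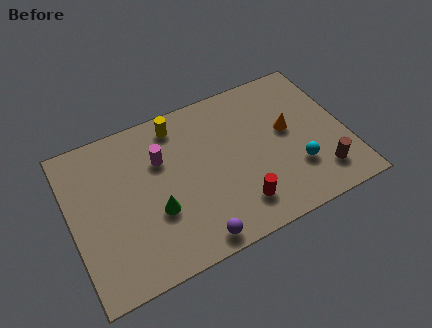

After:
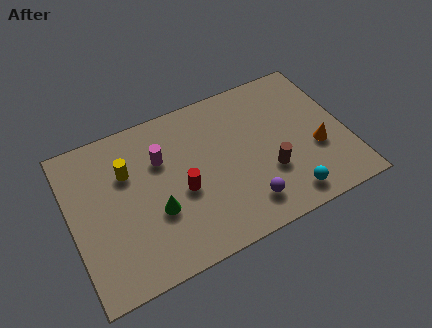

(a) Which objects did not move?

the magenta cylinder and the green cone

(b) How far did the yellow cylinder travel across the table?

2.8

The yellow cylinder was near (5.0, 6.6) before and (2.6, 5.2) after, so it travelled √(2.4² + 1.4²) ≈ 2.8 units.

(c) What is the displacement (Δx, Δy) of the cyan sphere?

(-0.6, -1.2)

From the two frames, the cyan sphere sits at roughly (9.8, 2.3) before and (9.2, 1.1) after.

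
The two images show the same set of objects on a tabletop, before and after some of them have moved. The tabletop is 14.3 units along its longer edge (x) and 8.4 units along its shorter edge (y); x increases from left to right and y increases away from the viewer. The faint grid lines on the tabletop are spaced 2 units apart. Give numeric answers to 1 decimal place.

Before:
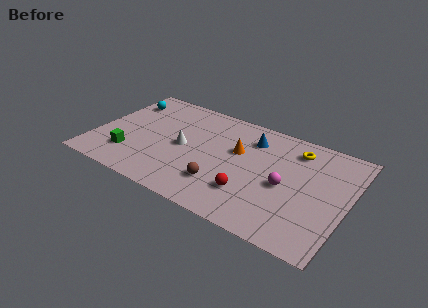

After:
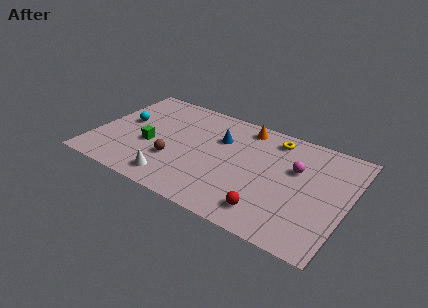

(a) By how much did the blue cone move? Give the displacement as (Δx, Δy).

(-1.7, -0.8)

From the two frames, the blue cone sits at roughly (8.6, 6.5) before and (6.9, 5.7) after.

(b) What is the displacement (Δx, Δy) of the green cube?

(1.0, 1.3)

The green cube was at about (2.2, 2.1) and moved to about (3.2, 3.4).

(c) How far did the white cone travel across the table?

2.8

The white cone moved from about (5.0, 4.1) to (4.9, 1.3), a distance of √(0.1² + 2.8²) ≈ 2.8.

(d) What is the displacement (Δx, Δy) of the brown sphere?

(-2.8, 0.6)

The brown sphere started near (7.5, 2.2) and ended near (4.7, 2.8).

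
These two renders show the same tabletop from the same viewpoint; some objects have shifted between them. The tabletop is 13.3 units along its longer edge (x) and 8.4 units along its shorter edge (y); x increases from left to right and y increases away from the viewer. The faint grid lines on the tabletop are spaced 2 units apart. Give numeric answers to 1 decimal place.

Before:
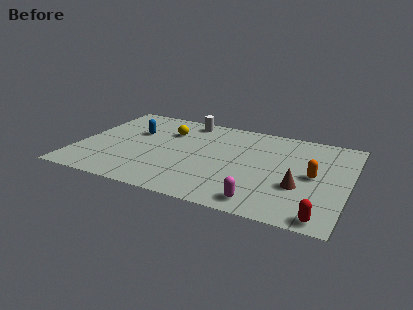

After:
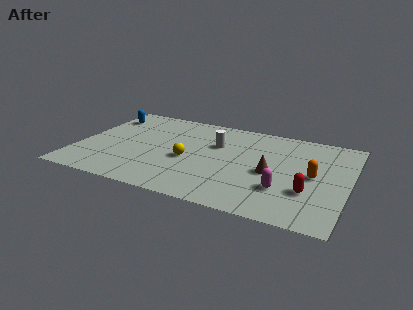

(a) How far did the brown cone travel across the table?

1.6

The brown cone moved from about (11.0, 3.0) to (9.6, 3.8), a distance of √(1.4² + 0.8²) ≈ 1.6.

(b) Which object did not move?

the orange capsule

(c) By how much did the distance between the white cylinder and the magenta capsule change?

-3.0

Before: roughly 7.7 units apart; after: 4.7. That's 3.0 units closer together.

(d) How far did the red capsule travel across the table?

2.1

The red capsule moved from about (12.3, 0.8) to (11.5, 2.7), a distance of √(0.8² + 1.9²) ≈ 2.1.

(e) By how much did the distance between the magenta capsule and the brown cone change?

-1.0

Before: roughly 2.5 units apart; after: 1.5. That's 1.0 units closer together.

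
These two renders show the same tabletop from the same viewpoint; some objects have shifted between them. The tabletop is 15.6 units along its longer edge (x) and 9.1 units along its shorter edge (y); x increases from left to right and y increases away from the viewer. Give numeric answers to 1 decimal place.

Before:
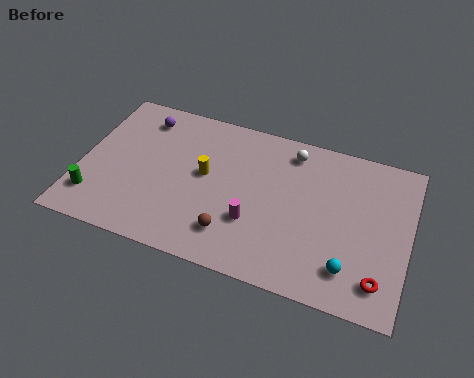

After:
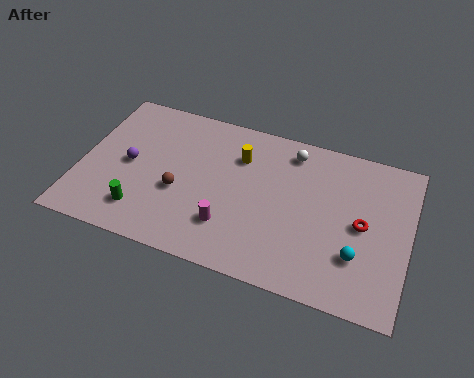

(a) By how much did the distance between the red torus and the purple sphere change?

-2.0

Before: roughly 13.1 units apart; after: 11.1. That's 2.0 units closer together.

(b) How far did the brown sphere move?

3.1

The brown sphere was near (7.5, 2.0) before and (4.8, 3.6) after, so it travelled √(2.7² + 1.6²) ≈ 3.1 units.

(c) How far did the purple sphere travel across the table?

3.0

The purple sphere moved from about (2.6, 7.5) to (2.3, 4.5), a distance of √(0.3² + 3.0²) ≈ 3.0.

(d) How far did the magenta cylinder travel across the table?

1.3

The magenta cylinder was near (8.4, 3.0) before and (7.3, 2.4) after, so it travelled √(1.1² + 0.6²) ≈ 1.3 units.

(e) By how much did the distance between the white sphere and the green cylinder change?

-1.8

They were about 10.6 units apart before and 8.8 after — 1.8 units closer together.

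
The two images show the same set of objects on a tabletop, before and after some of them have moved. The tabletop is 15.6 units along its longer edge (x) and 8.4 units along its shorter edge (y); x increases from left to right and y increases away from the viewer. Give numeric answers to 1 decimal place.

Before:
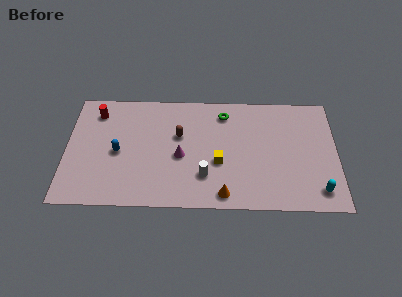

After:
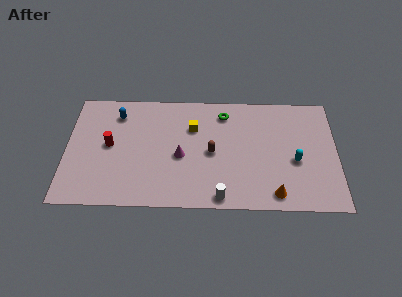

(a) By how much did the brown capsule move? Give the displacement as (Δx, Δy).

(1.9, -1.2)

The brown capsule was at about (6.5, 5.2) and moved to about (8.4, 4.0).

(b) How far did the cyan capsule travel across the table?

2.5

The cyan capsule was near (14.5, 1.4) before and (13.2, 3.5) after, so it travelled √(1.3² + 2.1²) ≈ 2.5 units.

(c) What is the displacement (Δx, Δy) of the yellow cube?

(-1.5, 2.5)

The yellow cube was at about (8.8, 3.3) and moved to about (7.3, 5.8).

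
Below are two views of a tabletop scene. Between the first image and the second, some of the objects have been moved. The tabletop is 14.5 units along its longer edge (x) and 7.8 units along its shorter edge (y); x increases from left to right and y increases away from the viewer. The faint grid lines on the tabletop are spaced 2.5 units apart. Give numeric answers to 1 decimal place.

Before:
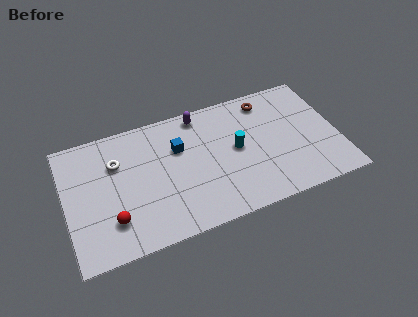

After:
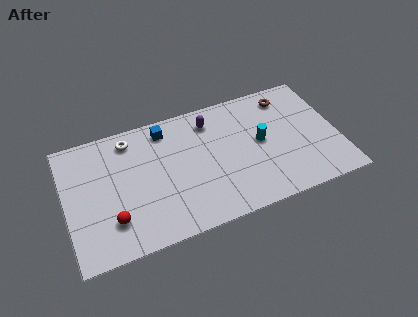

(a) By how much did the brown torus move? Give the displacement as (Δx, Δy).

(1.1, -0.1)

From the two frames, the brown torus sits at roughly (11.0, 6.6) before and (12.1, 6.5) after.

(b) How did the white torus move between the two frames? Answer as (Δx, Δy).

(0.8, 1.2)

The white torus started near (2.8, 5.4) and ended near (3.6, 6.6).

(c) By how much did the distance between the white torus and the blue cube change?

-1.4

They were about 3.3 units apart before and 1.9 after — 1.4 units closer together.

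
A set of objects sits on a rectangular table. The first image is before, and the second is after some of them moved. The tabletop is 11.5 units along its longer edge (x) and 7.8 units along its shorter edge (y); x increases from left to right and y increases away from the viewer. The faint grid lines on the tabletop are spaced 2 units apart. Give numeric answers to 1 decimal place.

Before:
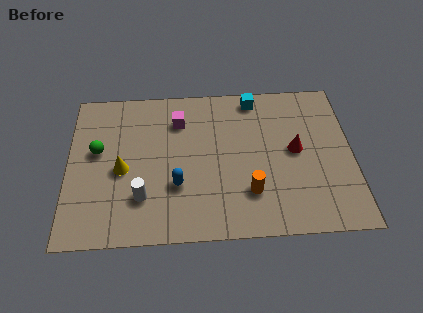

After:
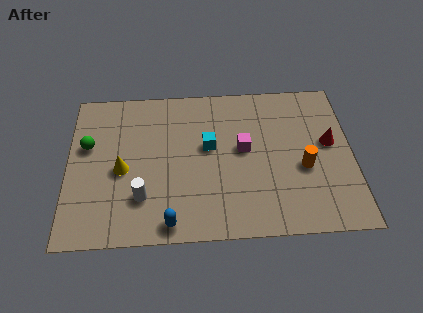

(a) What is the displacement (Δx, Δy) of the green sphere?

(-0.4, 0.3)

The green sphere started near (1.2, 4.5) and ended near (0.8, 4.8).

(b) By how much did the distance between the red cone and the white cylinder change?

+1.4

The distance was about 6.5 in the first image and 7.9 in the second, so they moved 1.4 units further apart.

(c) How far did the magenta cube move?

3.1

The magenta cube was near (4.5, 5.9) before and (7.1, 4.3) after, so it travelled √(2.6² + 1.6²) ≈ 3.1 units.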